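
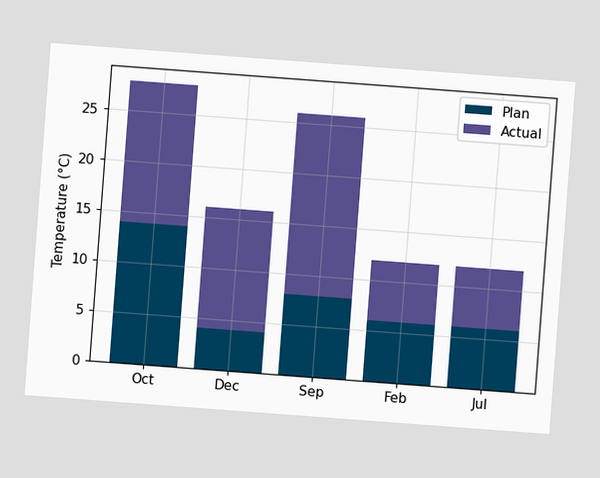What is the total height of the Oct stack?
28°C

The chart is tilted about 4° clockwise. The Oct stack's top reaches 28°C on the y-axis.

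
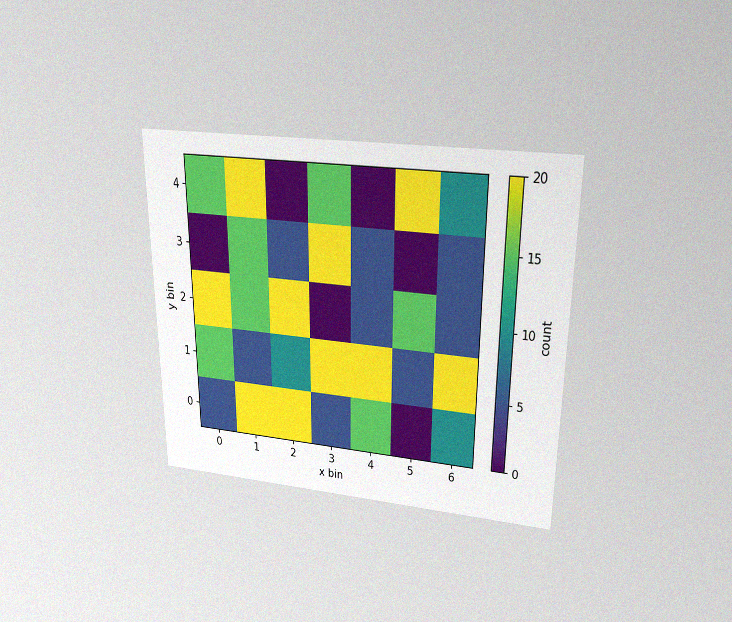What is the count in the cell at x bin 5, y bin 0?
0

The chart is viewed slightly from above, with some photo noise. Matching the cell (5, 0) against the colorbar gives 0.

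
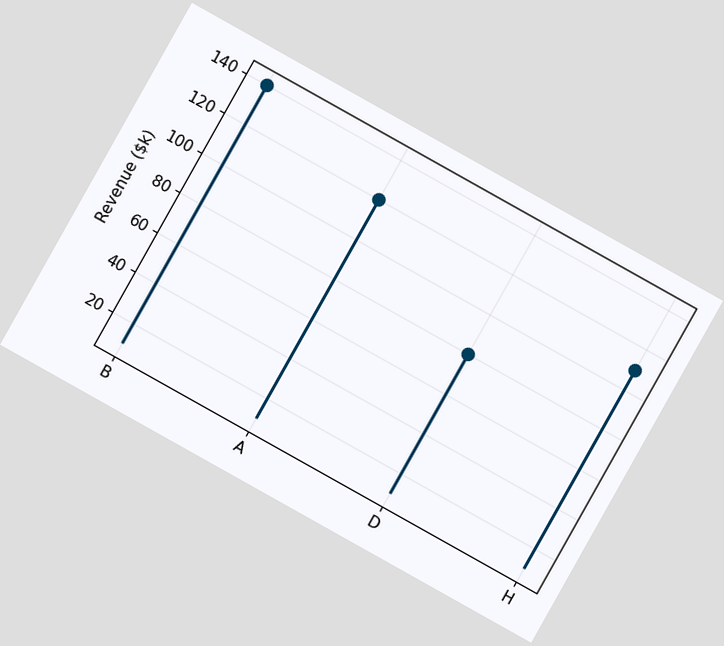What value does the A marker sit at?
$120k

The chart is tilted about 29° clockwise. The A marker sits at $120k.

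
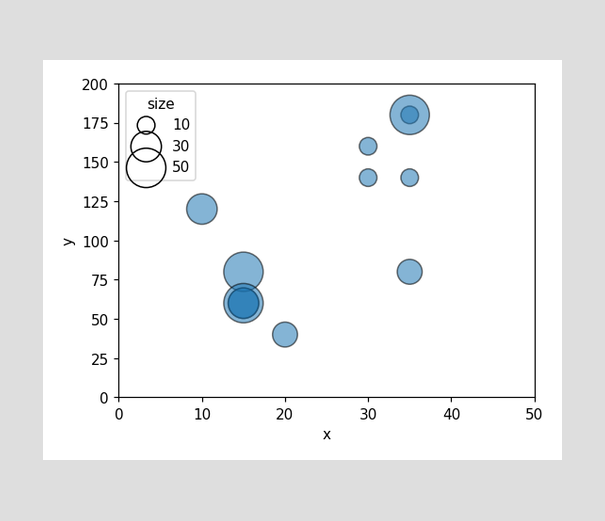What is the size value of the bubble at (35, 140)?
Matching the bubble at (35, 140) against the size legend gives 10.

10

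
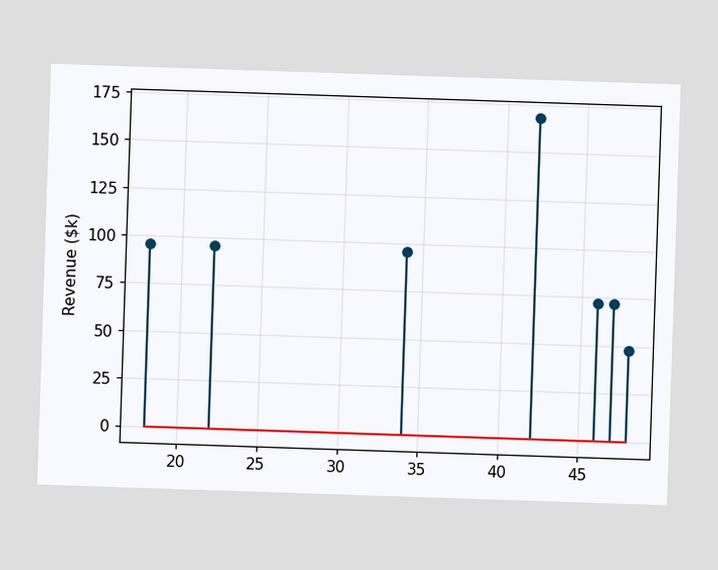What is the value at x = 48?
$48k

The stem at x=48 reaches $48k.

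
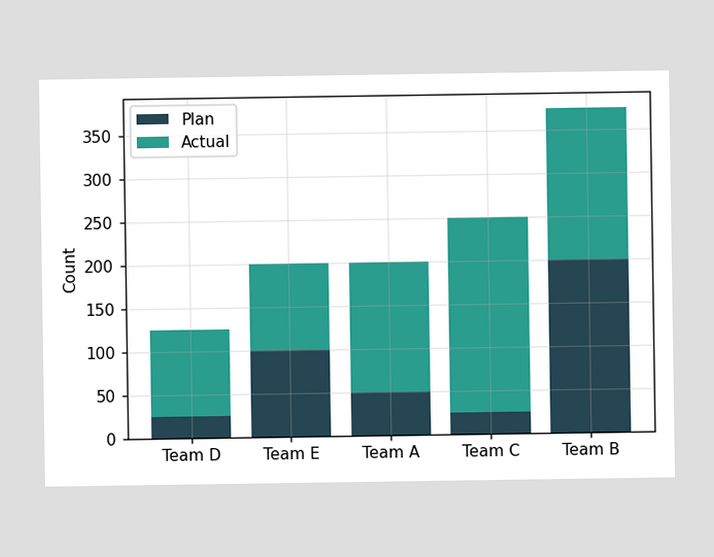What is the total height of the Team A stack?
The Team A stack's top reaches 200 on the y-axis.

200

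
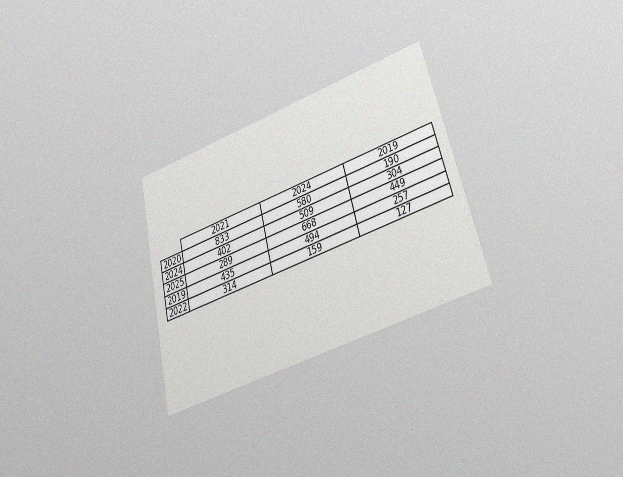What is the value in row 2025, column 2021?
The chart is tilted about 14° counter-clockwise and viewed at a slight angle, with some photo noise. The (2025, 2021) cell reads 289.

289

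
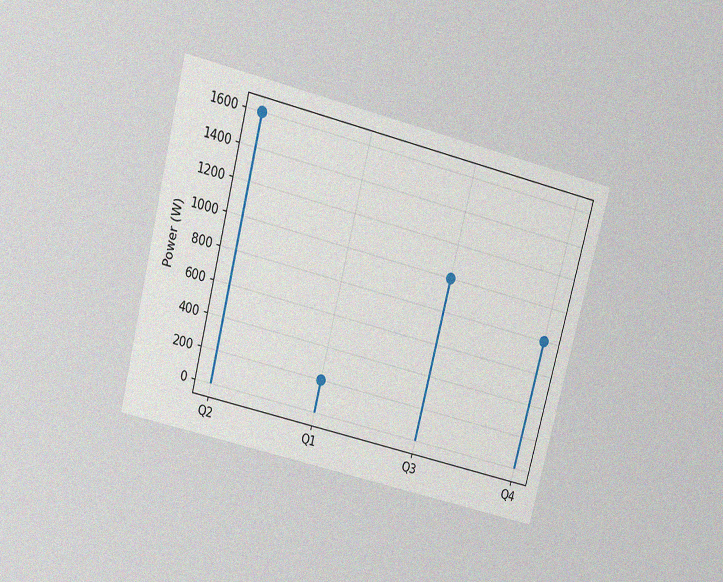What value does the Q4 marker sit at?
The chart is tilted about 14° clockwise and viewed slightly from above, with some photo noise. The Q4 marker sits at 800W.

800W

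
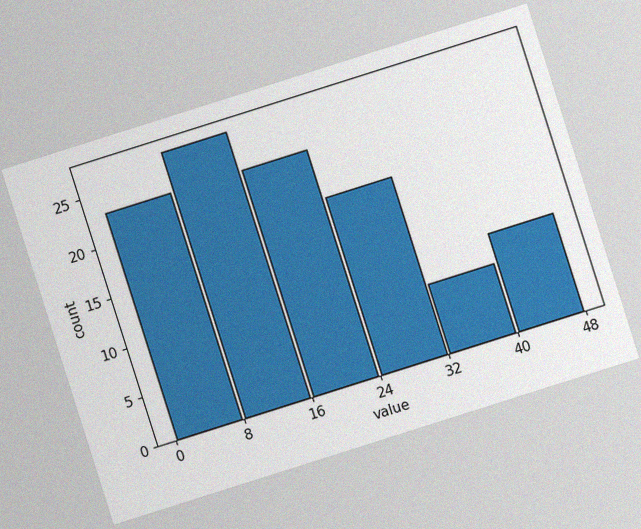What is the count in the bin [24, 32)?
18

The chart is tilted about 18° counter-clockwise, with some photo noise. The [24, 32) bin has height 18.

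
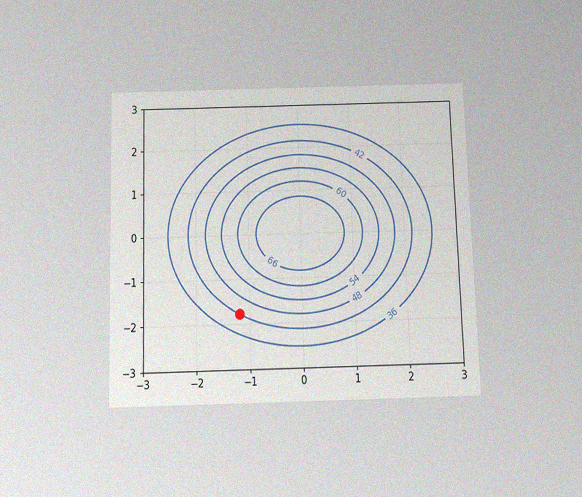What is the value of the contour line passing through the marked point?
The chart is viewed slightly from below, with some photo noise. The marked point sits on the contour labelled 42.

42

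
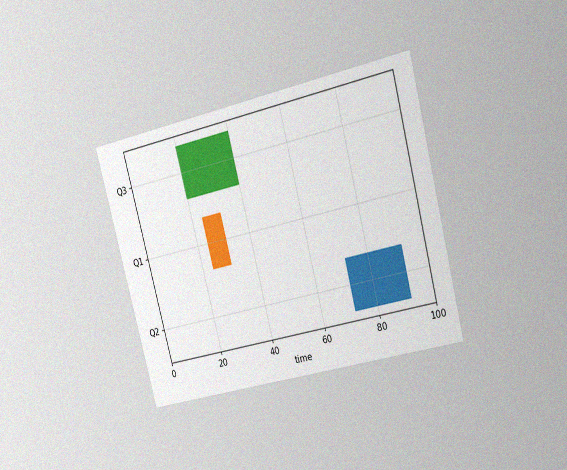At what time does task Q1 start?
24

The chart is tilted about 15° counter-clockwise and viewed slightly from the right, with some photo noise. The Q1 bar begins at t=24.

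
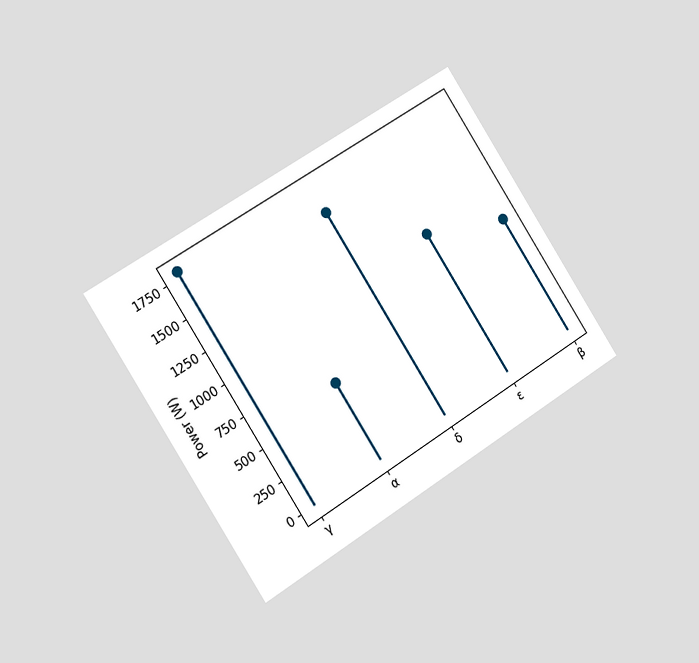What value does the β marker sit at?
900W

The chart is tilted about 33° counter-clockwise and viewed slightly from the left. The β marker sits at 900W.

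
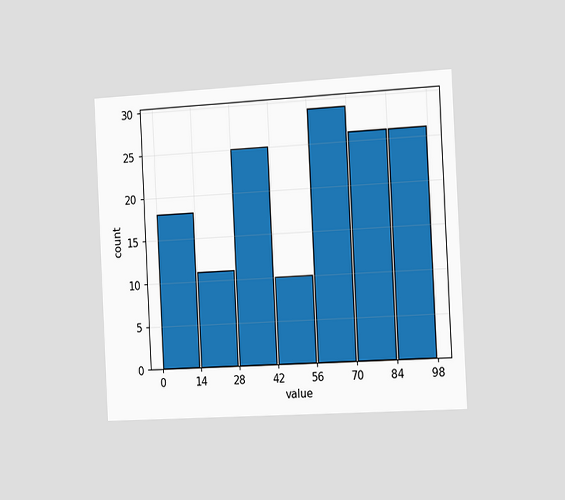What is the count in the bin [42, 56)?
The chart is tilted about 3° counter-clockwise and viewed slightly from the right. The [42, 56) bin has height 10.

10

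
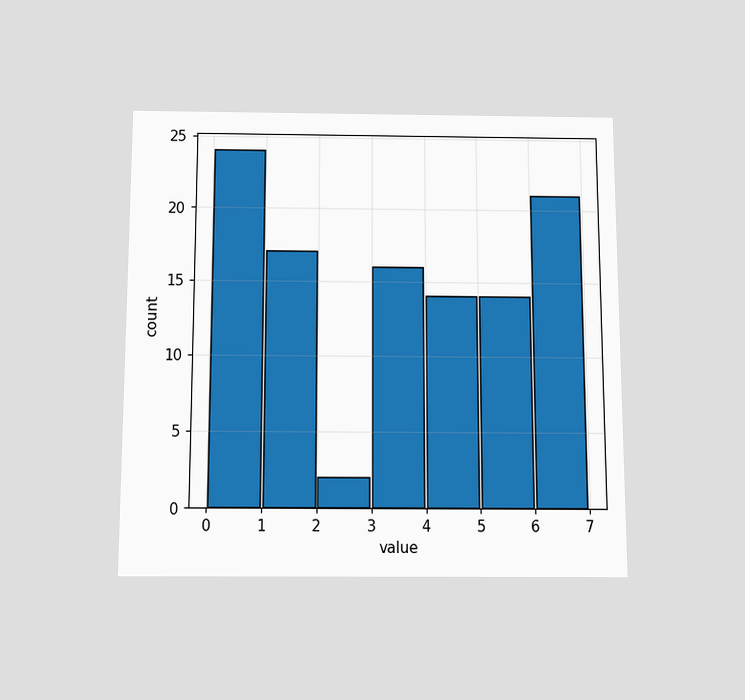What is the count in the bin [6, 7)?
The chart is viewed slightly from below. The [6, 7) bin has height 21.

21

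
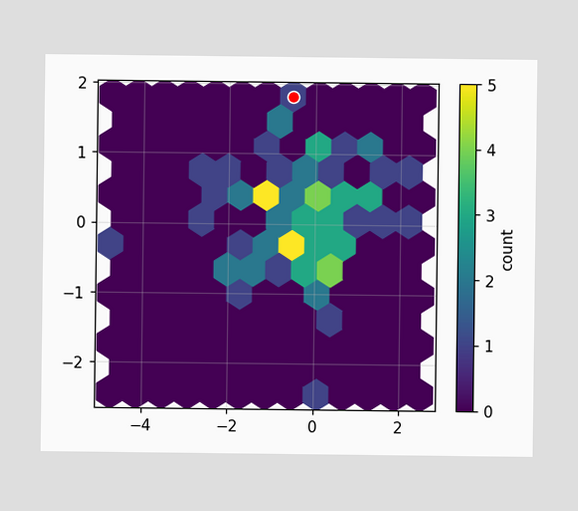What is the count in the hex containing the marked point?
1

The marked hex reads 1 on the colorbar.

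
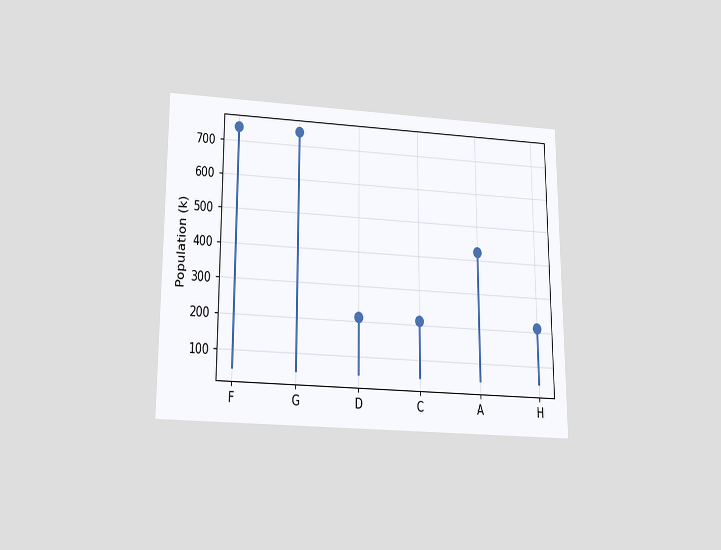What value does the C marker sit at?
212k

The chart is viewed slightly from below. The C marker sits at 212k.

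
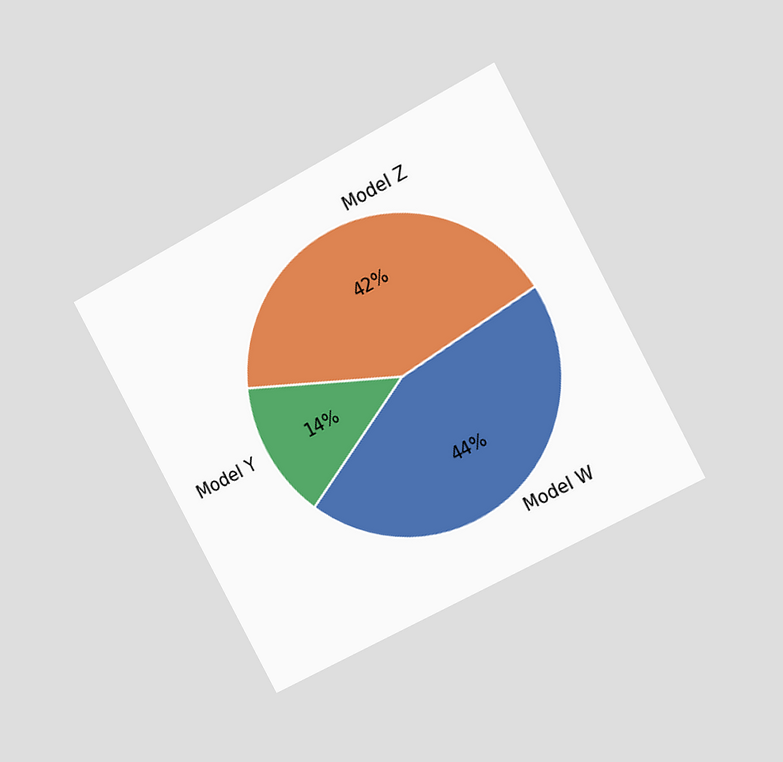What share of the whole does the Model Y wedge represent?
The chart is tilted about 28° counter-clockwise and viewed slightly from the right. The Model Y slice takes up 14% of the pie.

14%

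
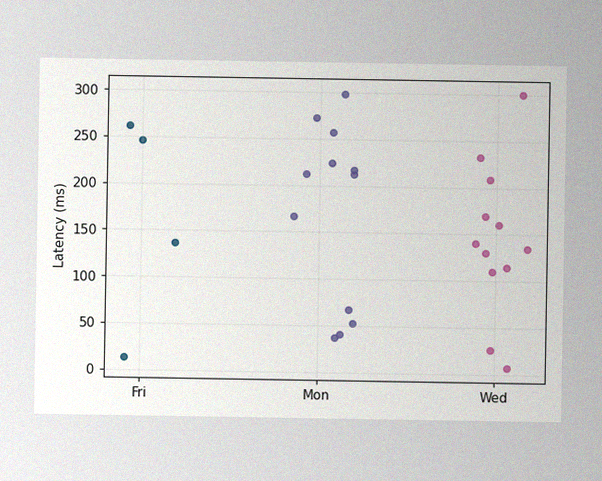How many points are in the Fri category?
The image has some photo noise and uneven lighting. Counting the markers in the Fri column gives 4.

4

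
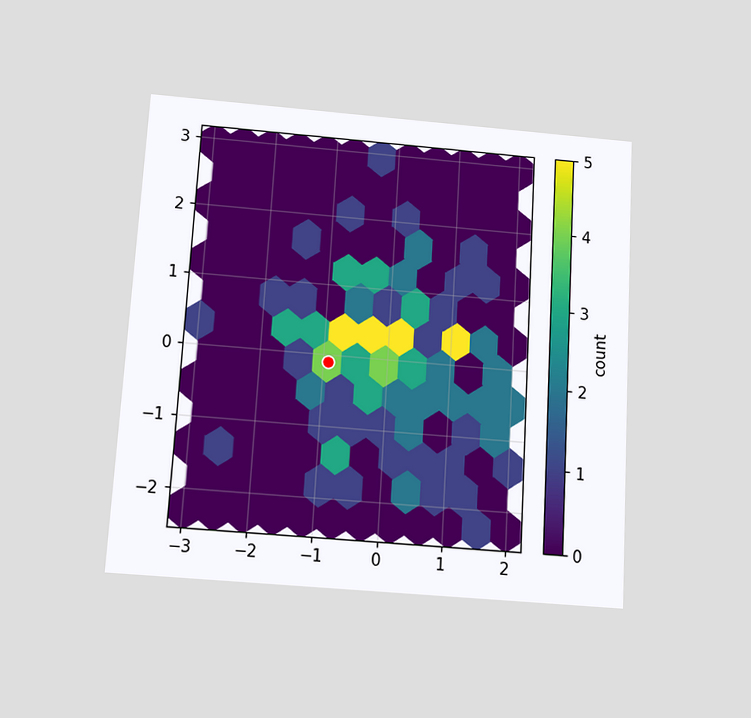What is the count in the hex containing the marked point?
The chart is tilted about 3° clockwise and viewed slightly from below. The marked hex reads 4 on the colorbar.

4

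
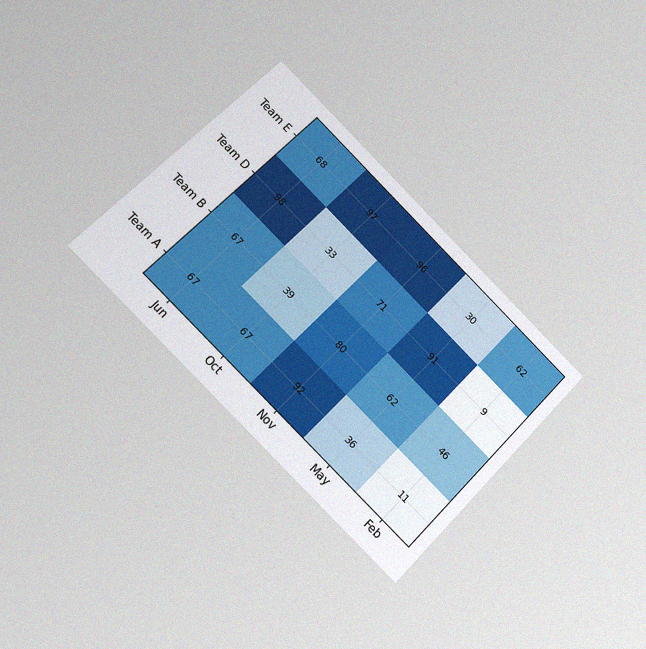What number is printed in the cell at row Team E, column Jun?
The chart is tilted about 45° clockwise and viewed at a slight angle, with some photo noise. The (Team E, Jun) cell reads 68.

68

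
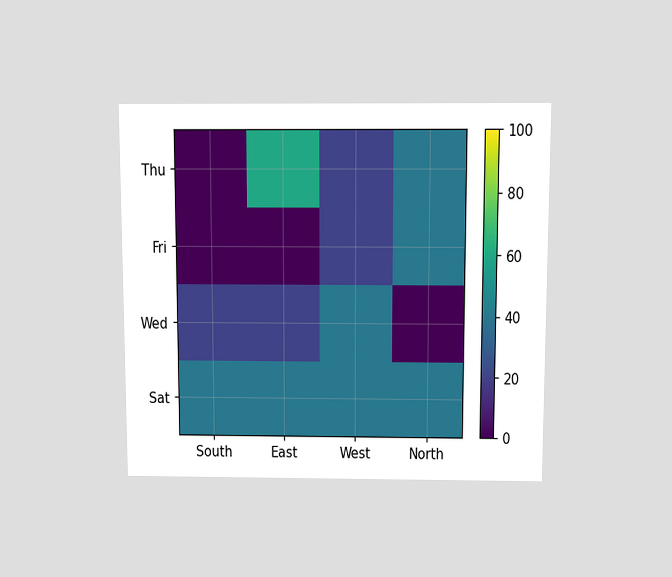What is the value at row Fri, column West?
20

The chart is viewed slightly from above. Matching cell (Fri, West) against the colorbar gives 20.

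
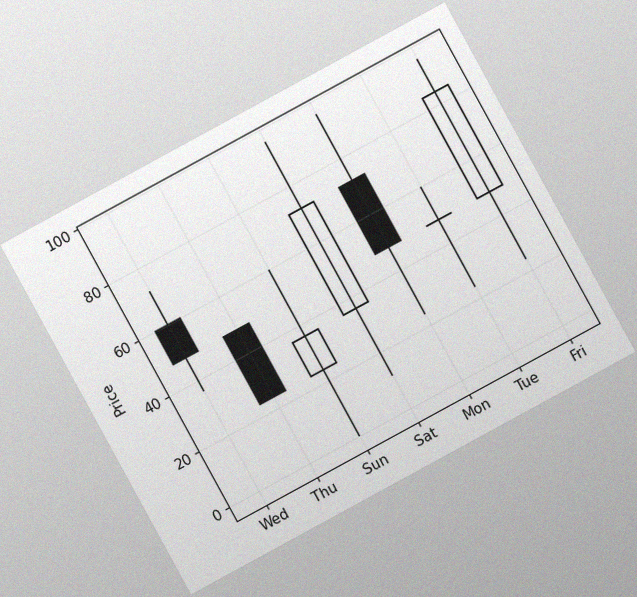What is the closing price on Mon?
48

The chart is tilted about 29° counter-clockwise, with some photo noise. The Mon candle closes at 48.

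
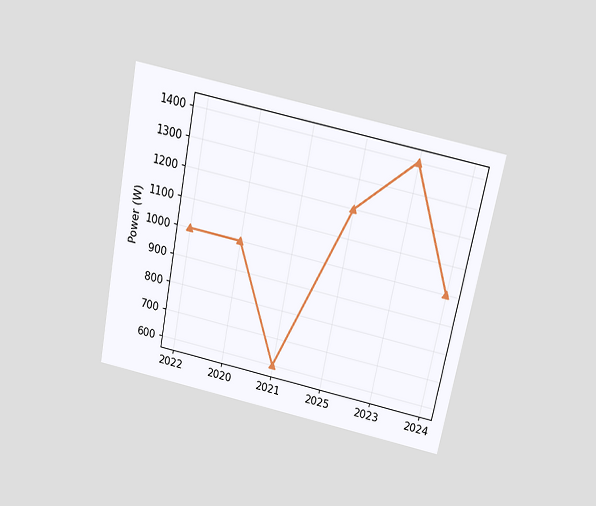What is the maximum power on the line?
1400W

The chart is tilted about 11° clockwise and viewed slightly from above. The highest point is at 2023, and reading across to the y-axis gives 1400W.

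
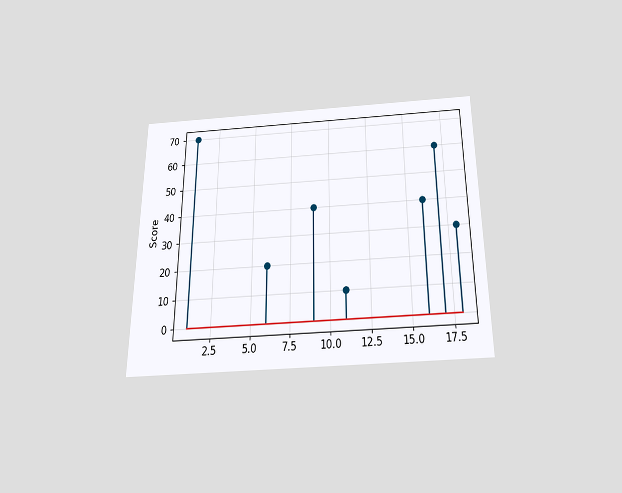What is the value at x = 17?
60

The chart is viewed slightly from below. The stem at x=17 reaches 60.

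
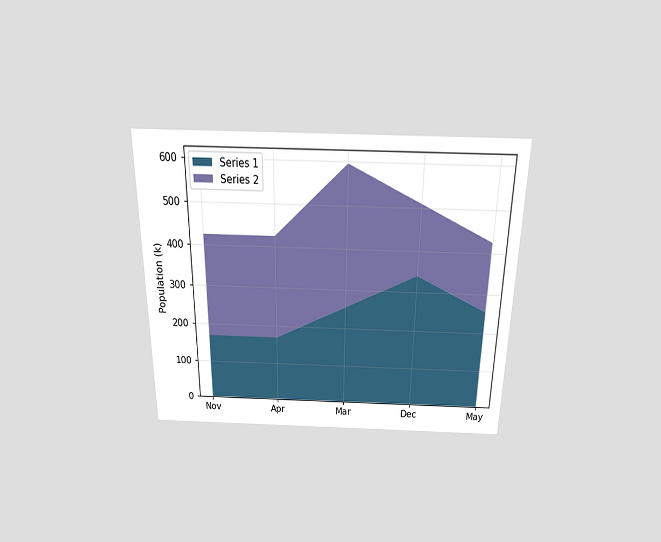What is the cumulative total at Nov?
425k

The chart is viewed slightly from above. The stacked total at Nov reaches 425k.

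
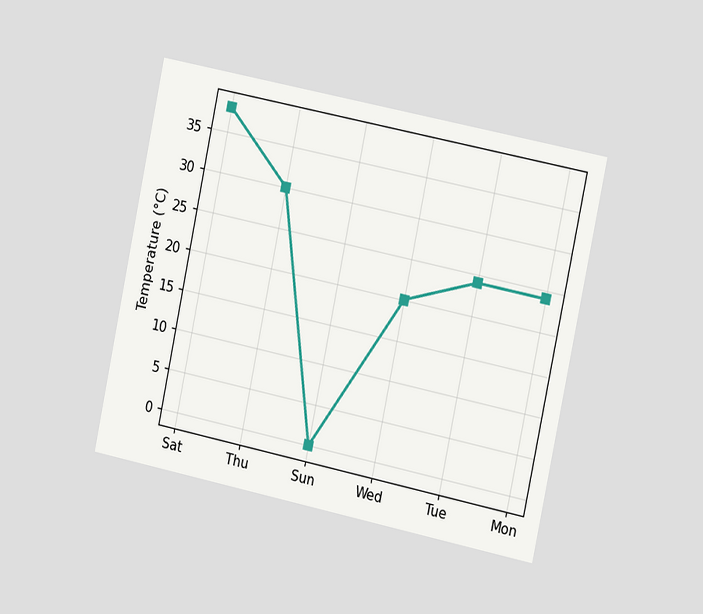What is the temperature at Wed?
20°C

The chart is tilted about 12° clockwise and viewed slightly from the right. At Wed, the line is at 20°C.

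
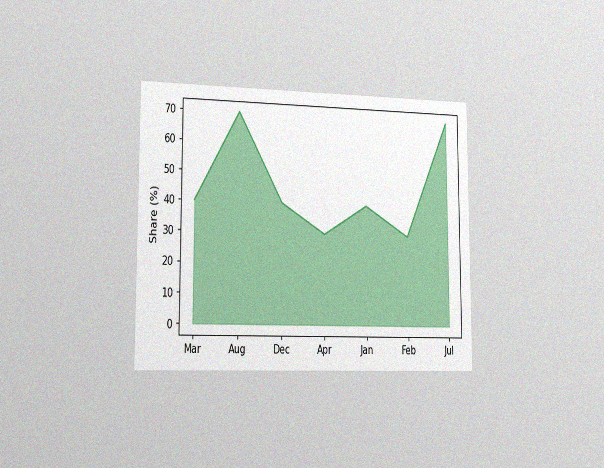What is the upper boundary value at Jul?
70%

The chart is viewed slightly from the left, with some photo noise. At Jul the upper boundary is at 70%.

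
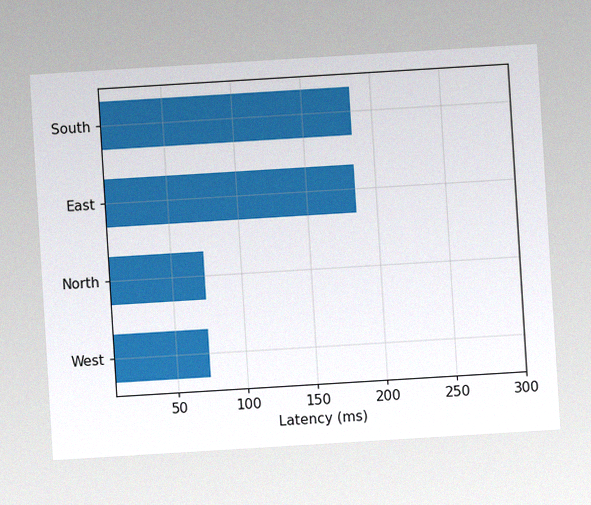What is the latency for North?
74ms

The chart is tilted about 3° counter-clockwise, with some photo noise. Reading along the chart's x-axis, the North bar reaches 74ms.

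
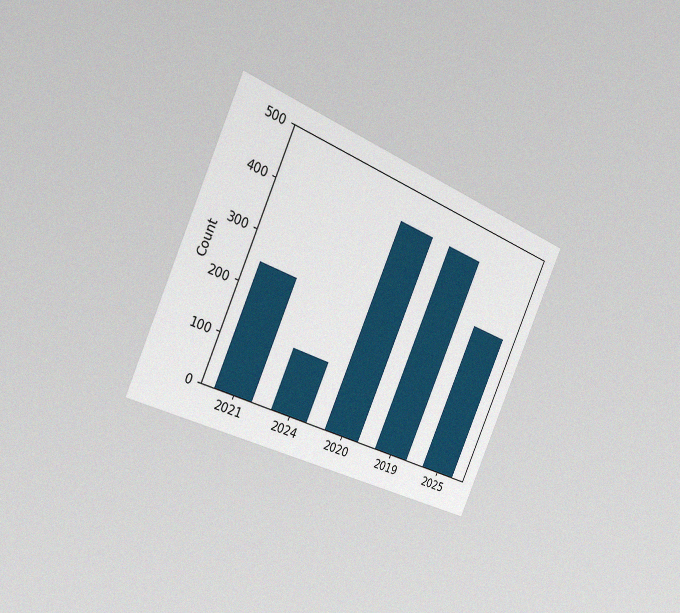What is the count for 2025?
310

The chart is tilted about 24° clockwise and viewed slightly from the left, with some photo noise. Reading along the chart's y-axis, the 2025 bar reaches 310.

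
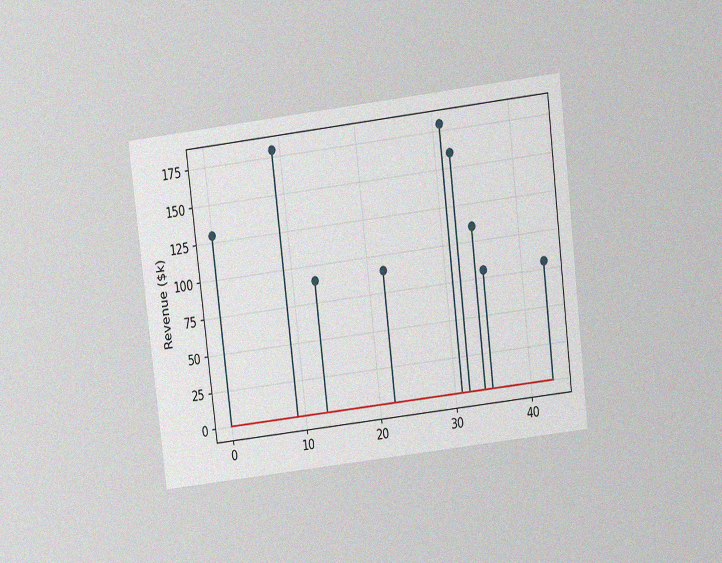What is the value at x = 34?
$110k

The chart is tilted about 7° counter-clockwise and viewed slightly from above, with some photo noise. The stem at x=34 reaches $110k.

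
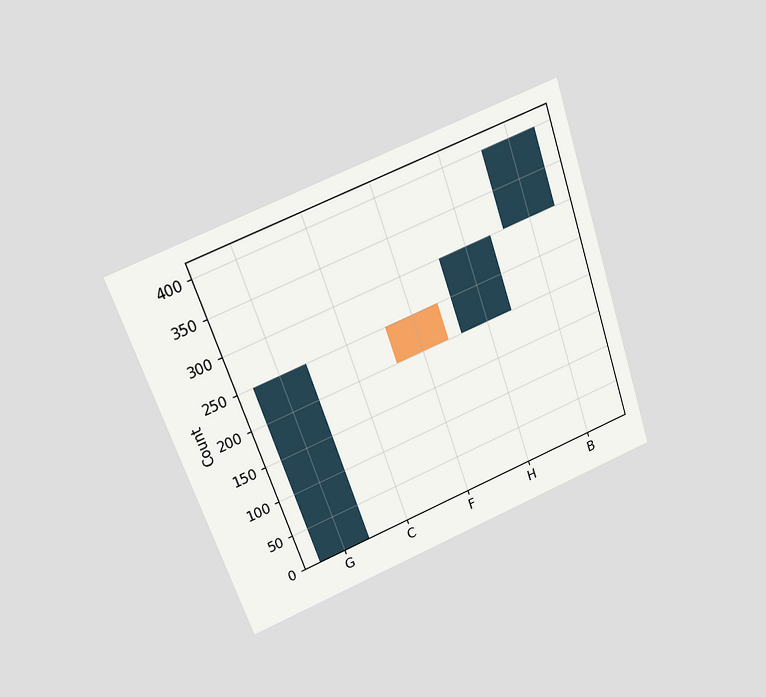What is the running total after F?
The chart is tilted about 19° counter-clockwise and viewed slightly from above. After F the running total reaches 200.

200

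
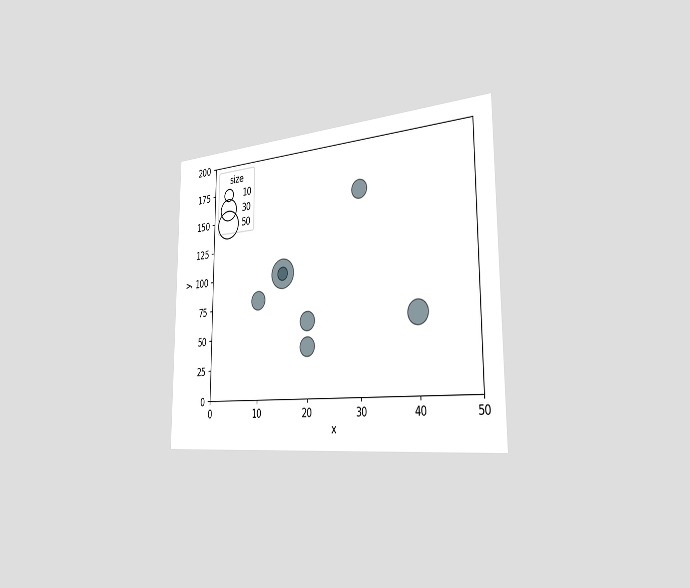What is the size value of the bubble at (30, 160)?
20

The chart is viewed slightly from the right. Matching the bubble at (30, 160) against the size legend gives 20.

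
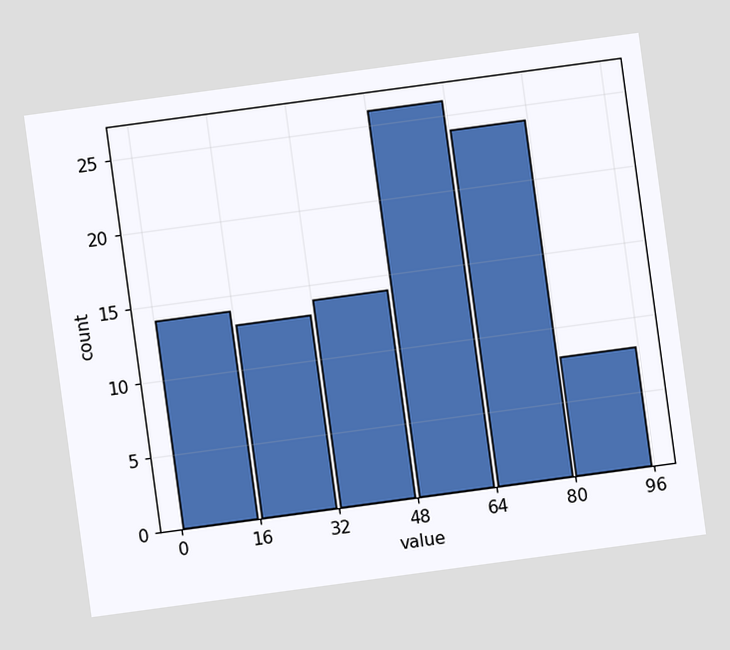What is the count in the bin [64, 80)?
24

The chart is tilted about 8° counter-clockwise. The [64, 80) bin has height 24.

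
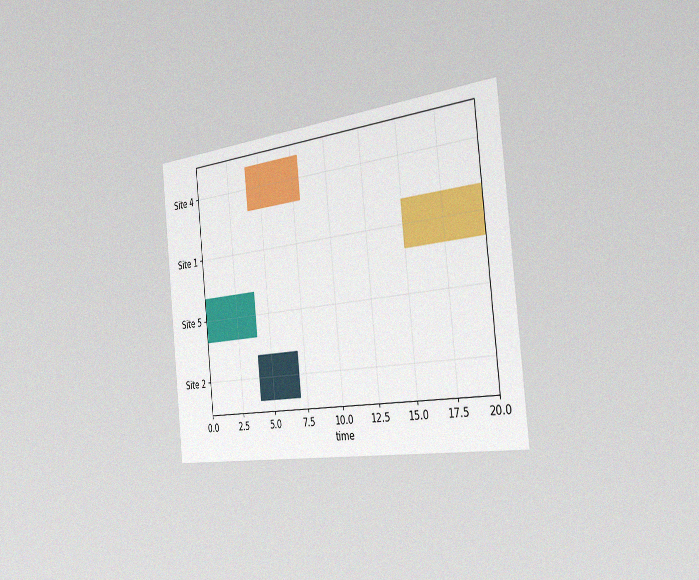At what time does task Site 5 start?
The chart is tilted about 6° counter-clockwise and viewed slightly from the right, with some photo noise. The Site 5 bar begins at t=0.

0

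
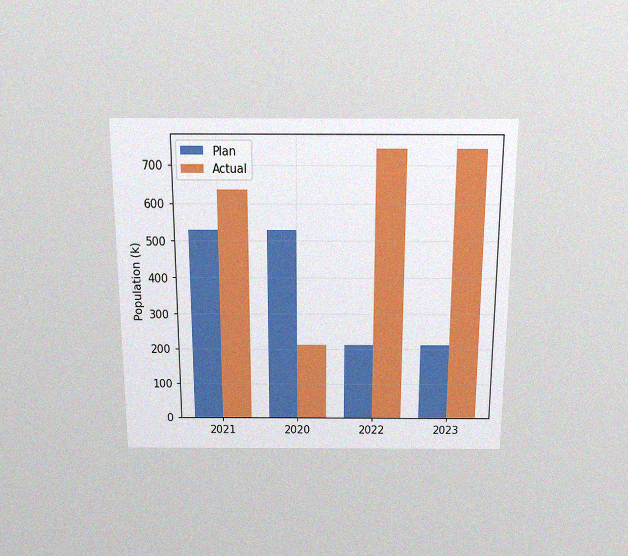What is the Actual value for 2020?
212k

The chart is viewed slightly from above, with some photo noise. The Actual bar at 2020 reaches 212k on the y-axis.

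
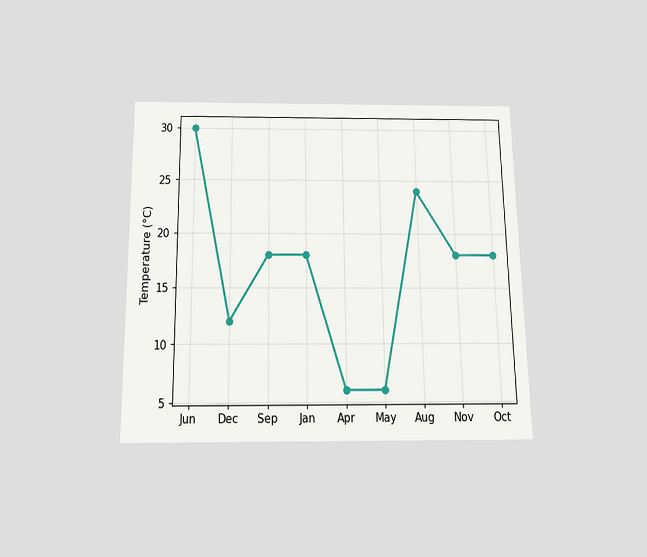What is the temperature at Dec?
The chart is viewed slightly from below. At Dec, the line is at 12°C.

12°C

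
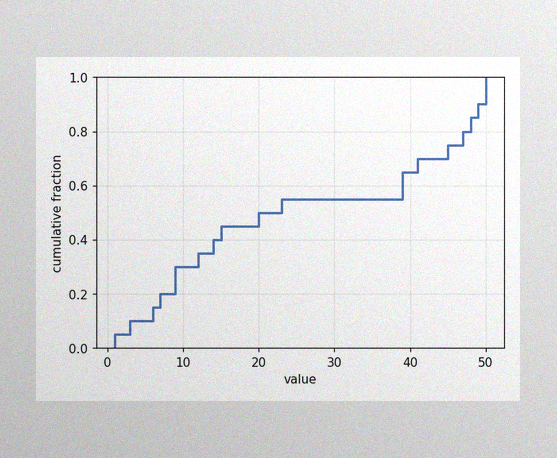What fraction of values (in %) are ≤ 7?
20%

The image has some photo noise and uneven lighting. At x=7 the ECDF step is at 20%.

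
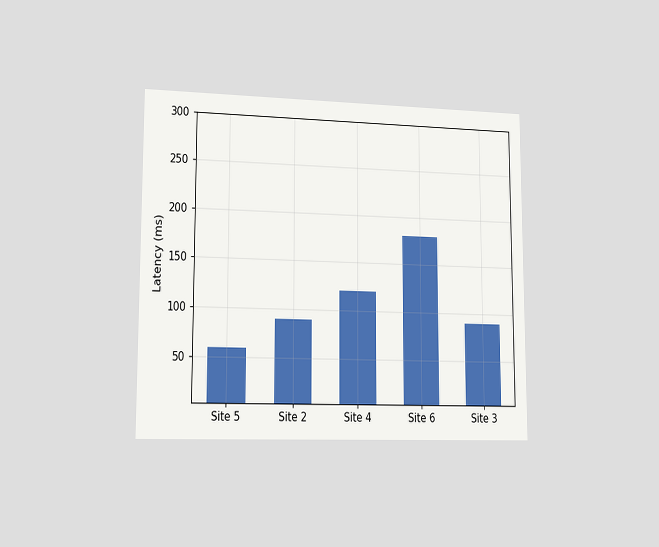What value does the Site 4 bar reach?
The chart is viewed slightly from the left. Reading along the chart's y-axis, the Site 4 bar reaches 120ms.

120ms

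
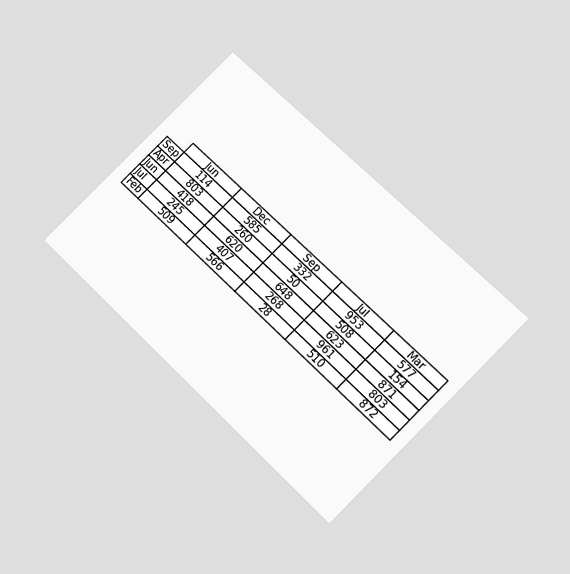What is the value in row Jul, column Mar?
The chart is tilted about 45° clockwise and viewed slightly from below. The (Jul, Mar) cell reads 803.

803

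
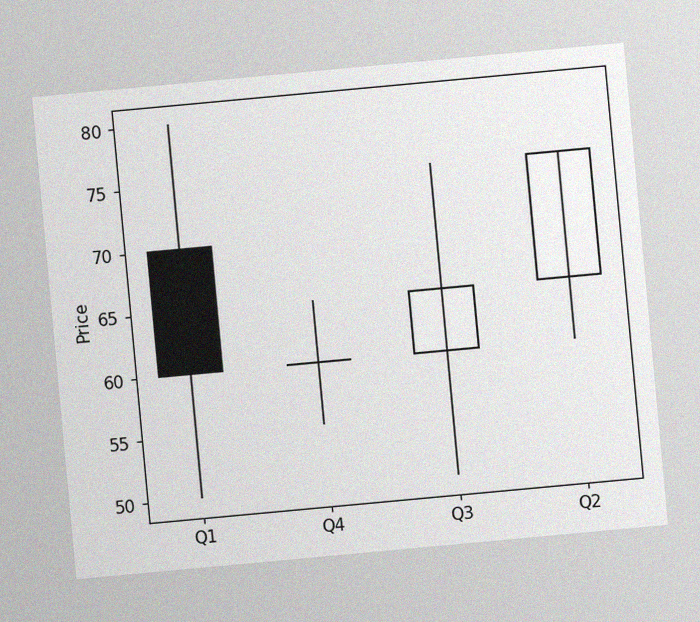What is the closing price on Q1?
60

The chart is tilted about 5° counter-clockwise, with some photo noise. The Q1 candle closes at 60.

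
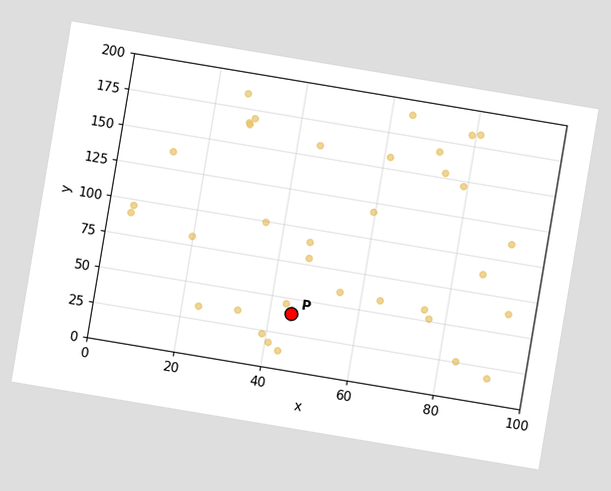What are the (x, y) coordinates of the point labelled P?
(45, 40)

The chart is tilted about 9° clockwise. Following the gridlines from P to each axis, P sits at (45, 40).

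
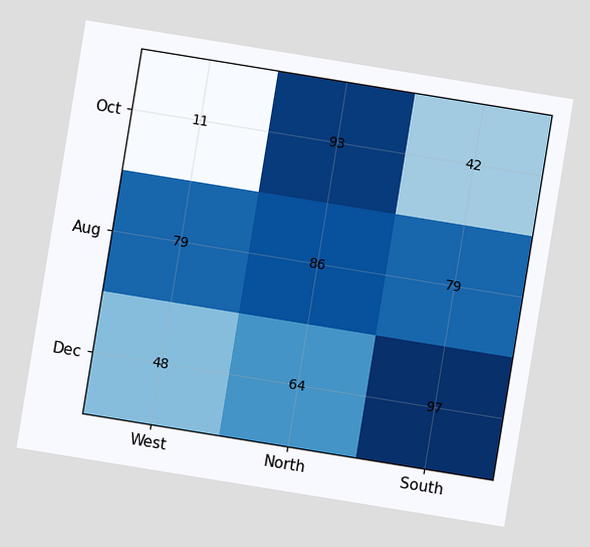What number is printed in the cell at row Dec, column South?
97

The chart is tilted about 9° clockwise. The (Dec, South) cell reads 97.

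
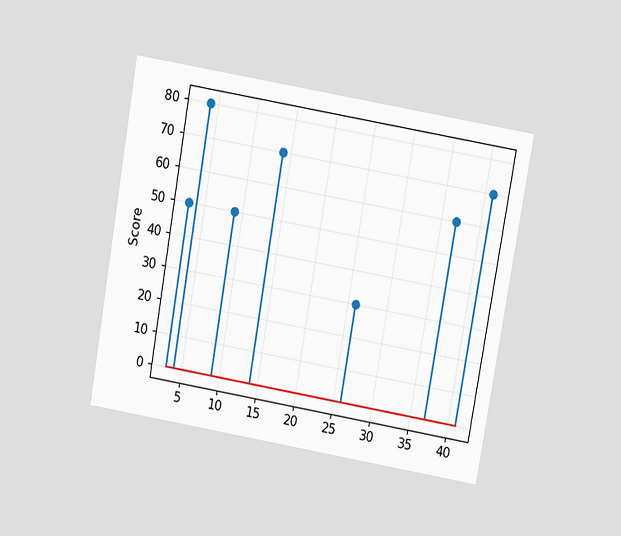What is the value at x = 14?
The chart is tilted about 10° clockwise and viewed at a slight angle. The stem at x=14 reaches 70.

70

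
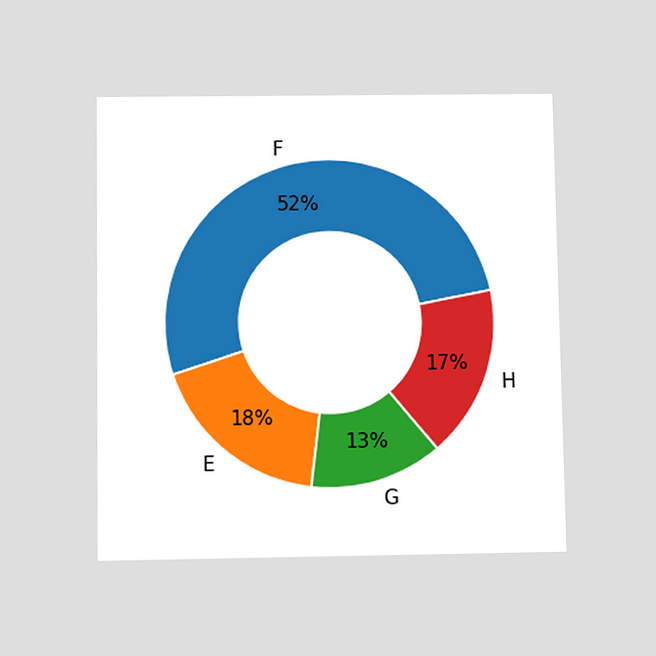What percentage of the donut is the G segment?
13%

The chart is viewed slightly from below. The G segment takes up 13% of the ring.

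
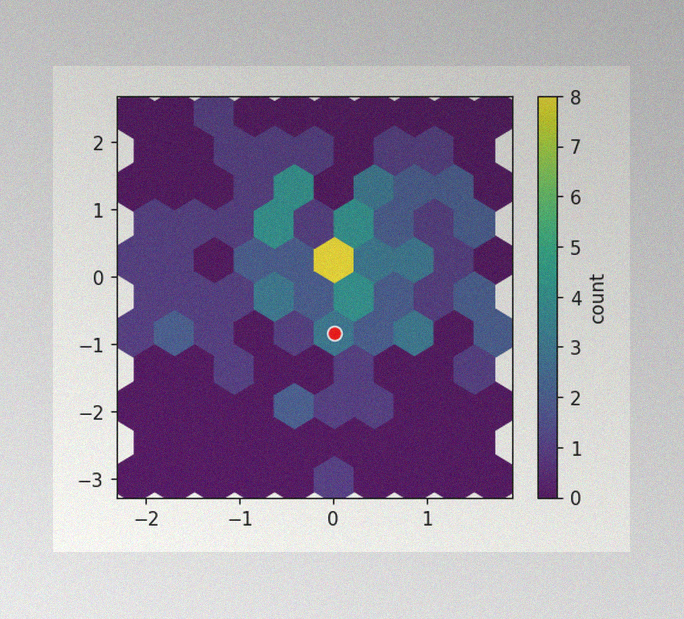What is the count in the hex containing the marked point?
The image has some photo noise and uneven lighting. The marked hex reads 3 on the colorbar.

3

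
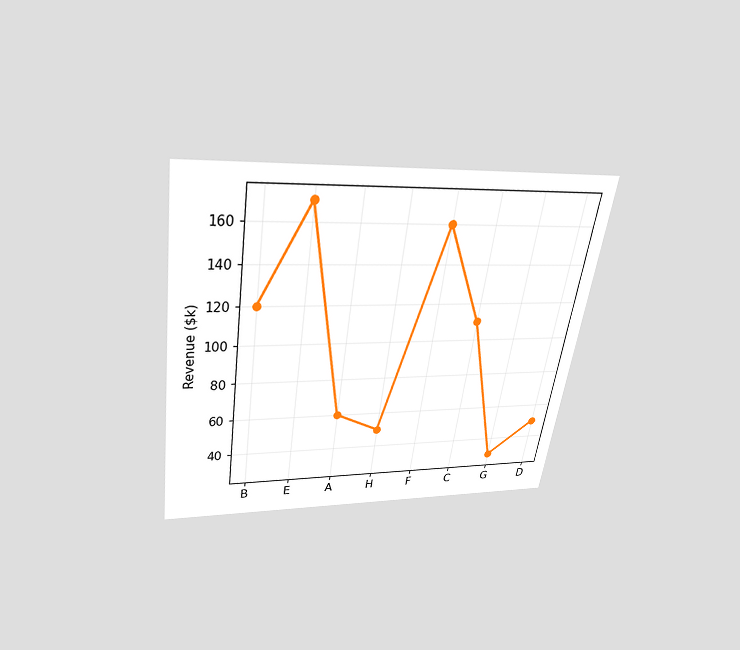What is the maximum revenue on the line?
The chart is tilted about 9° clockwise and viewed slightly from above. The highest point is at E, and reading across to the y-axis gives $170k.

$170k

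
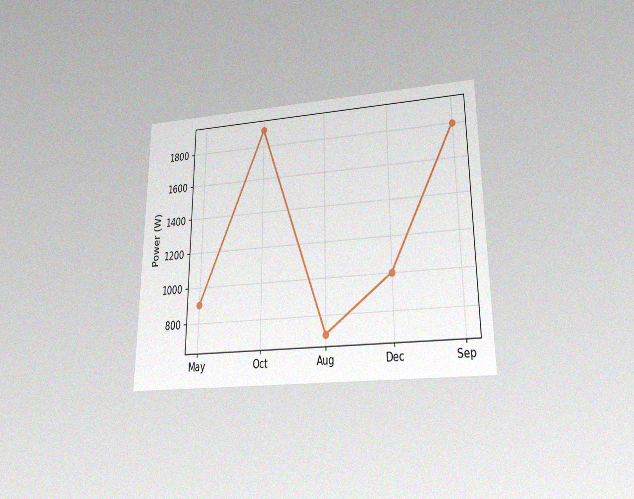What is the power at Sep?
The chart is viewed slightly from below, with some photo noise. At Sep, the line is at 1800W.

1800W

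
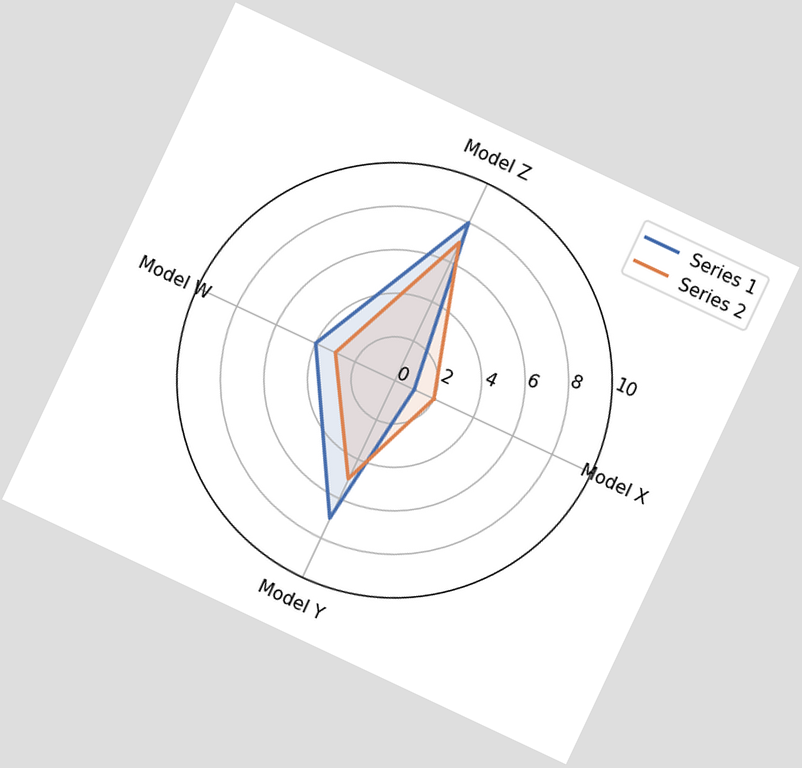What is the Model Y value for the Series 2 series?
5

The chart is tilted about 25° clockwise. On the Model Y axis, Series 2 reaches 5.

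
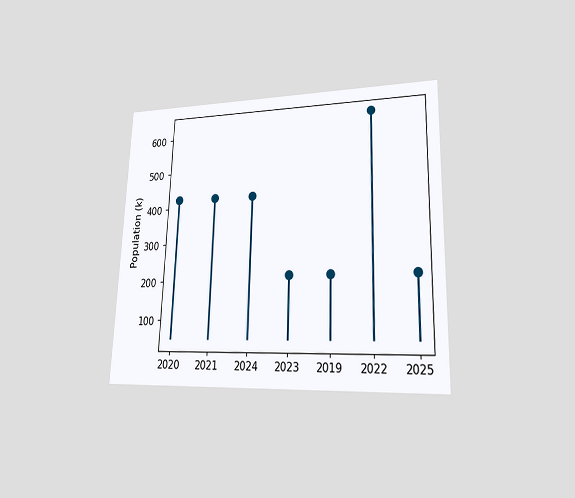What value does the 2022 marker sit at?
The chart is viewed at a slight angle. The 2022 marker sits at 636k.

636k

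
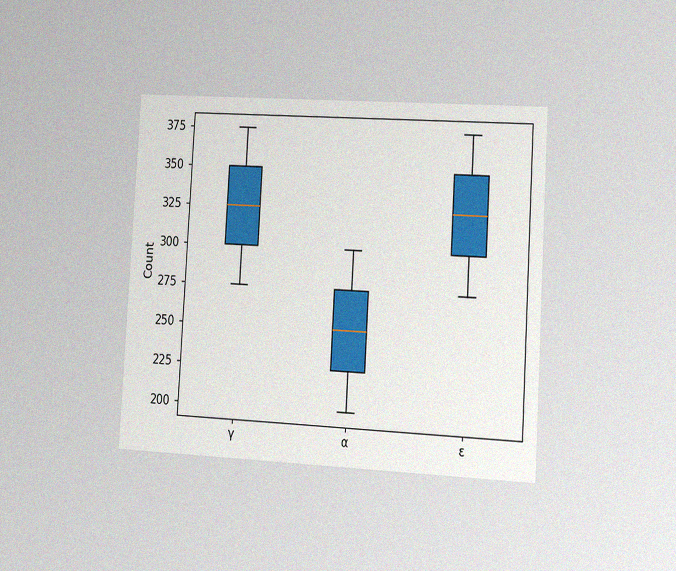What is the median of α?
The chart is tilted about 3° clockwise and viewed slightly from the right, with some photo noise. The median line in the α box sits at 250.

250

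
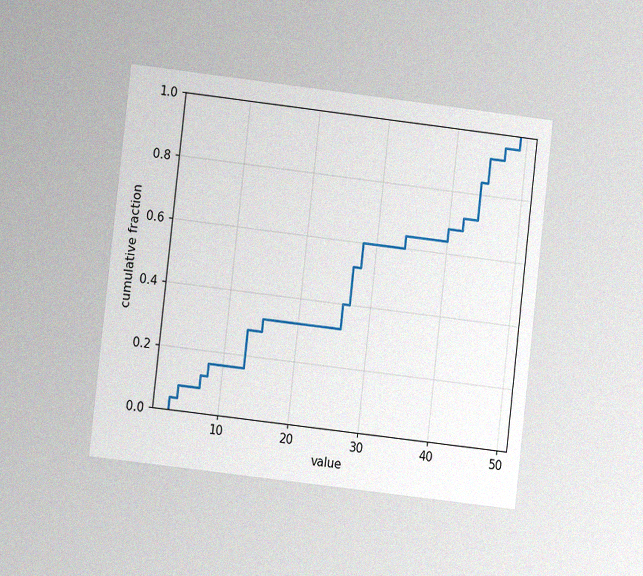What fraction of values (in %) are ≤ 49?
100%

The chart is tilted about 7° clockwise and viewed at a slight angle, with some photo noise. At x=49 the ECDF step is at 100%.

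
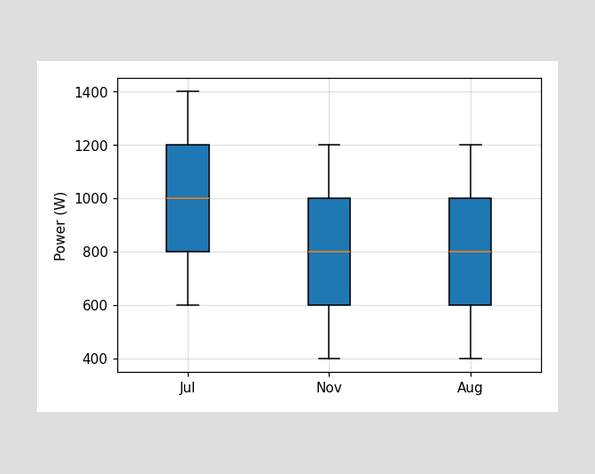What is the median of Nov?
800W

The median line in the Nov box sits at 800W.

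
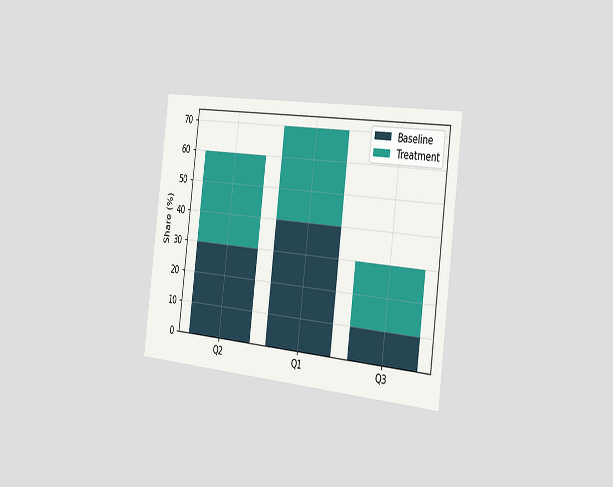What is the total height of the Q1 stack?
70%

The chart is tilted about 7° clockwise and viewed slightly from the right. The Q1 stack's top reaches 70% on the y-axis.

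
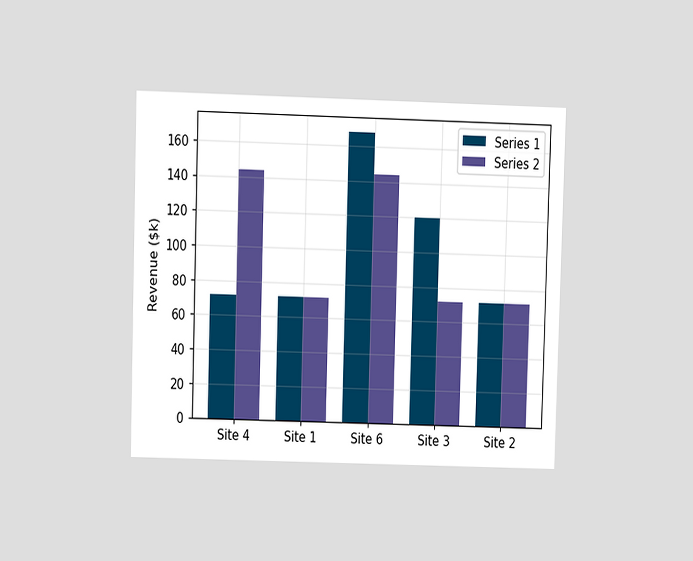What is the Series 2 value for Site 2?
The chart is viewed at a slight angle. The Series 2 bar at Site 2 reaches $72k on the y-axis.

$72k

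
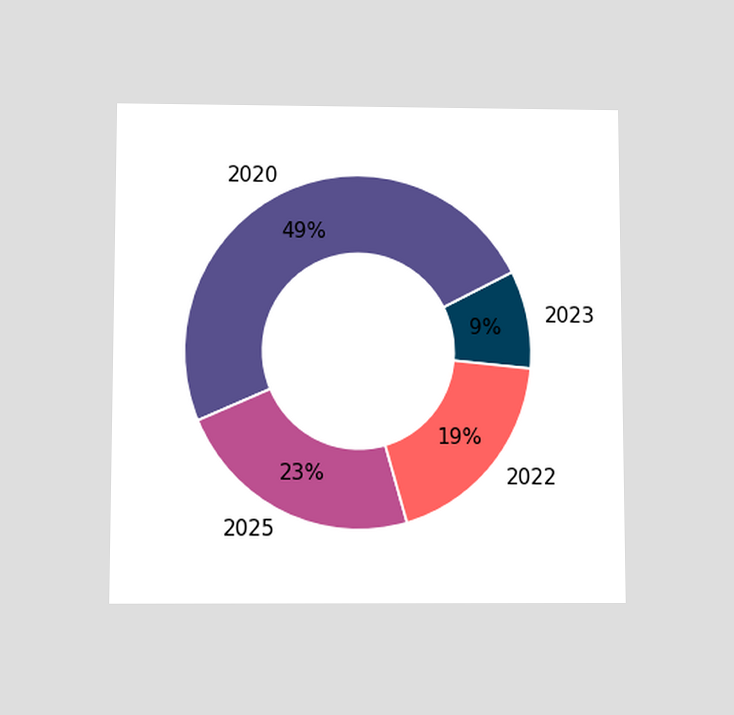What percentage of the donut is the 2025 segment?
The chart is viewed slightly from below. The 2025 segment takes up 23% of the ring.

23%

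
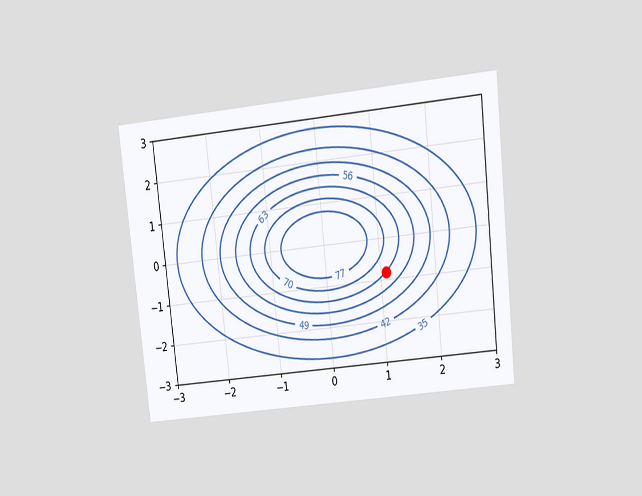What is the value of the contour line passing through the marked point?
The chart is tilted about 6° counter-clockwise and viewed at a slight angle. The marked point sits on the contour labelled 63.

63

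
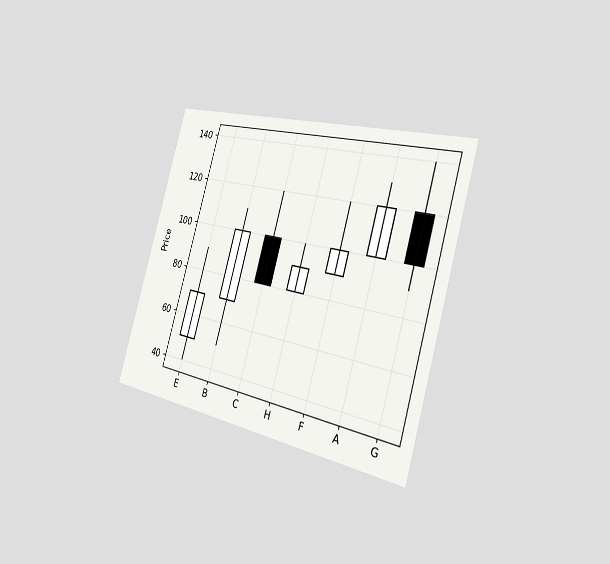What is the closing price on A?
The chart is tilted about 16° clockwise and viewed slightly from the right. The A candle closes at 120.

120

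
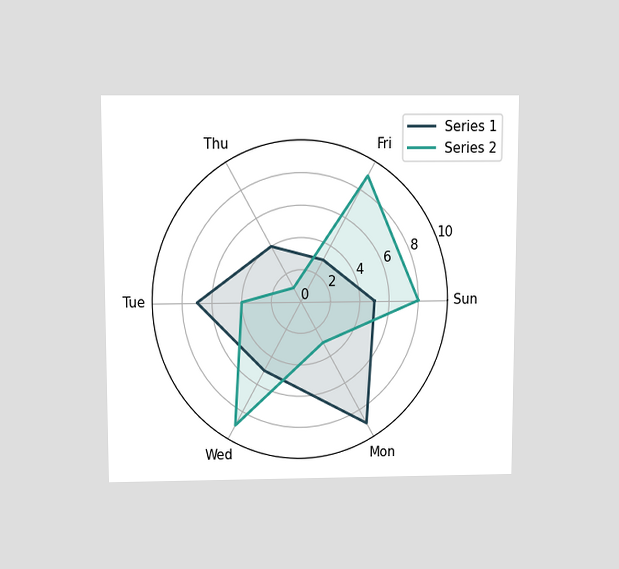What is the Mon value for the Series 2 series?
The chart is viewed slightly from above. On the Mon axis, Series 2 reaches 3.

3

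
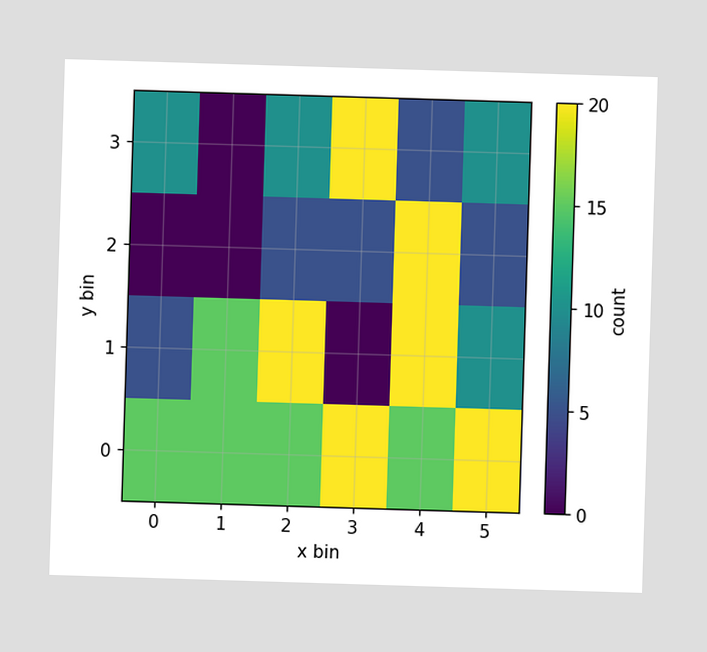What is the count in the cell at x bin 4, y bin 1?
20

Matching the cell (4, 1) against the colorbar gives 20.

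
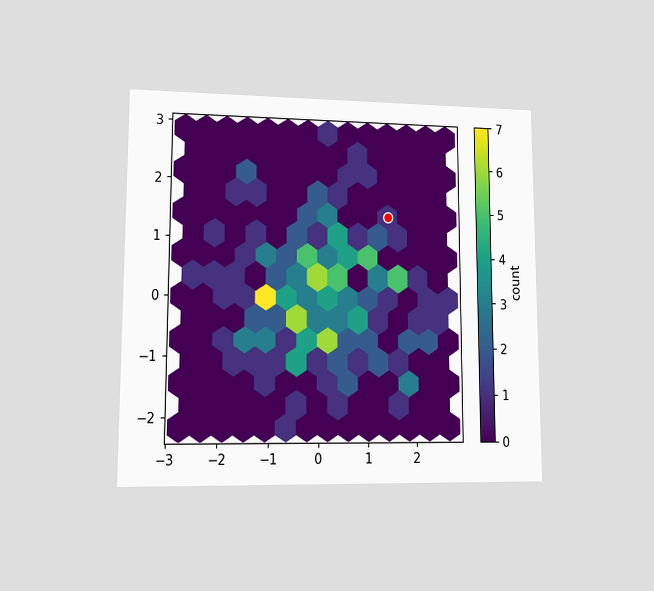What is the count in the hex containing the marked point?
The chart is viewed at a slight angle. The marked hex reads 1 on the colorbar.

1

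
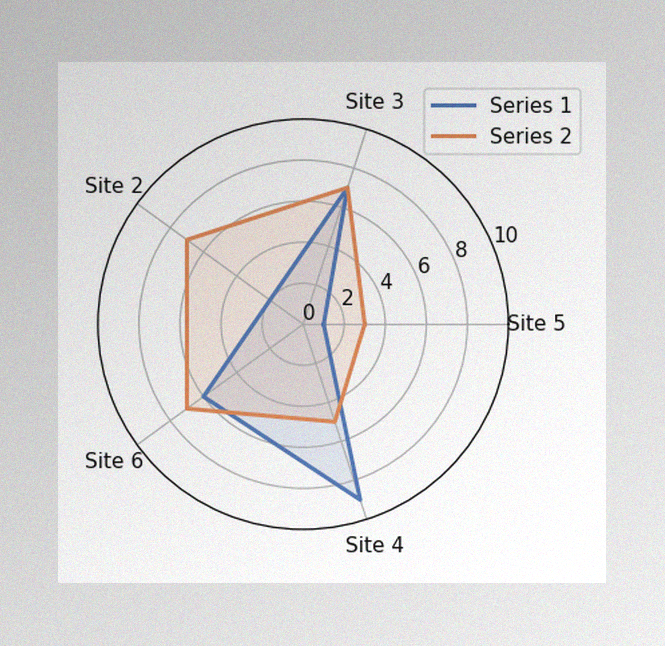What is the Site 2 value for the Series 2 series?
7

The image has some photo noise and uneven lighting. On the Site 2 axis, Series 2 reaches 7.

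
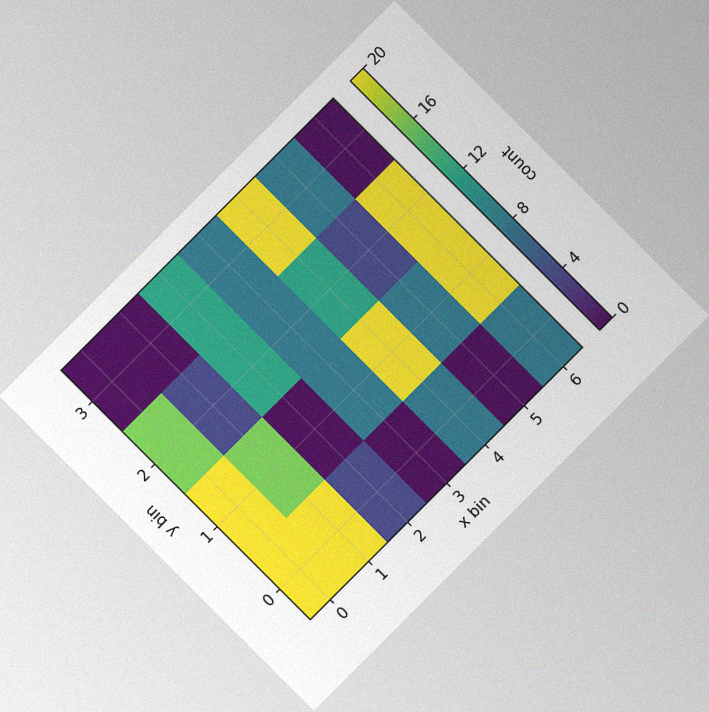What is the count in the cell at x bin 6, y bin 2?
20

The chart is tilted about 45° counter-clockwise, with some photo noise. Matching the cell (6, 2) against the colorbar gives 20.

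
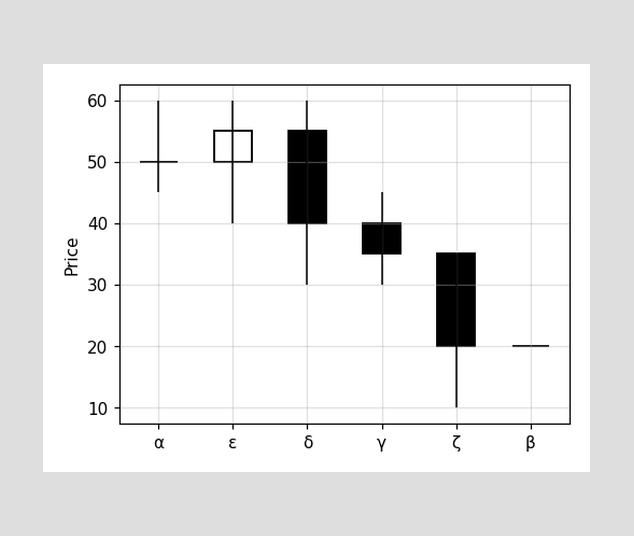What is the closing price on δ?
40

The δ candle closes at 40.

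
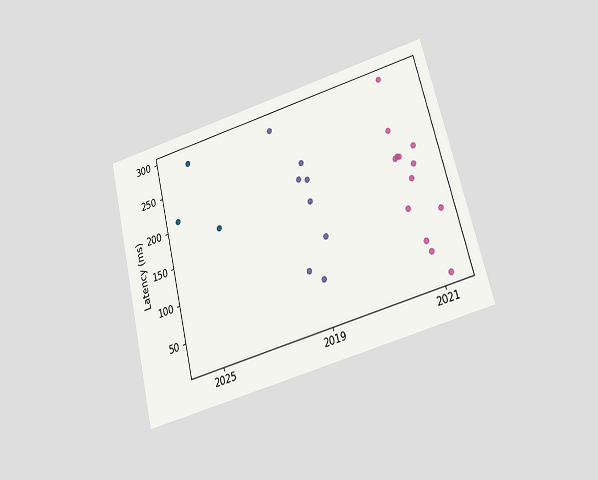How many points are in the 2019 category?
The chart is tilted about 14° counter-clockwise and viewed slightly from below. Counting the markers in the 2019 column gives 8.

8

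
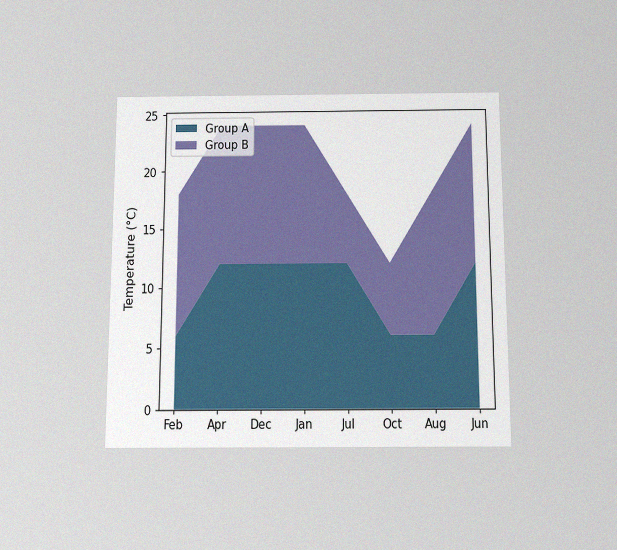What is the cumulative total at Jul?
18°C

The chart is viewed slightly from below, with some photo noise. The stacked total at Jul reaches 18°C.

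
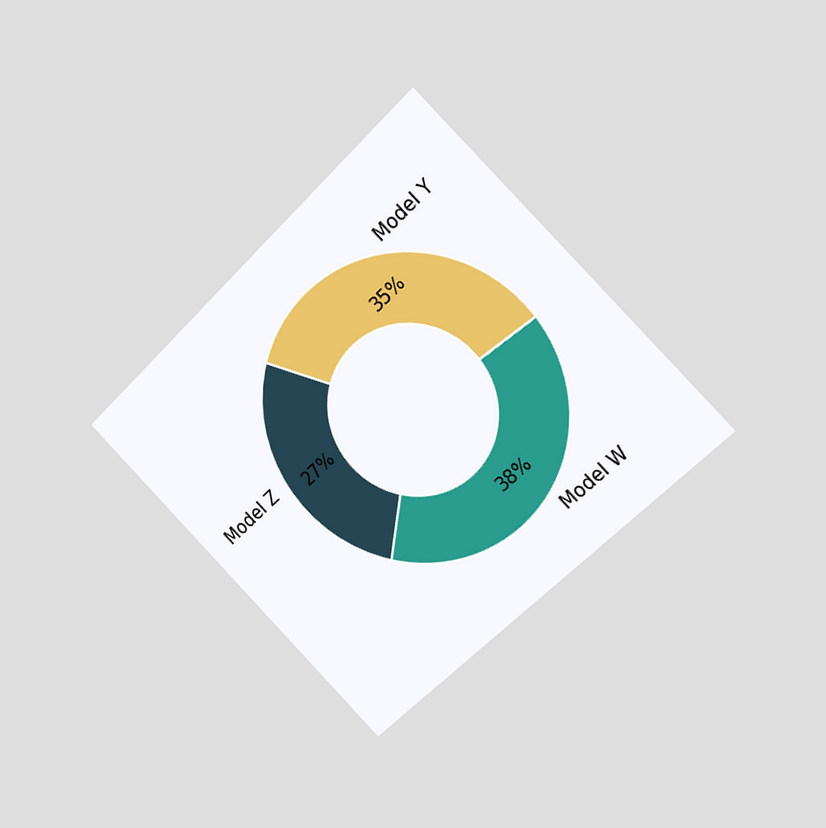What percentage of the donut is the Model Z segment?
27%

The chart is tilted about 45° counter-clockwise and viewed slightly from the right. The Model Z segment takes up 27% of the ring.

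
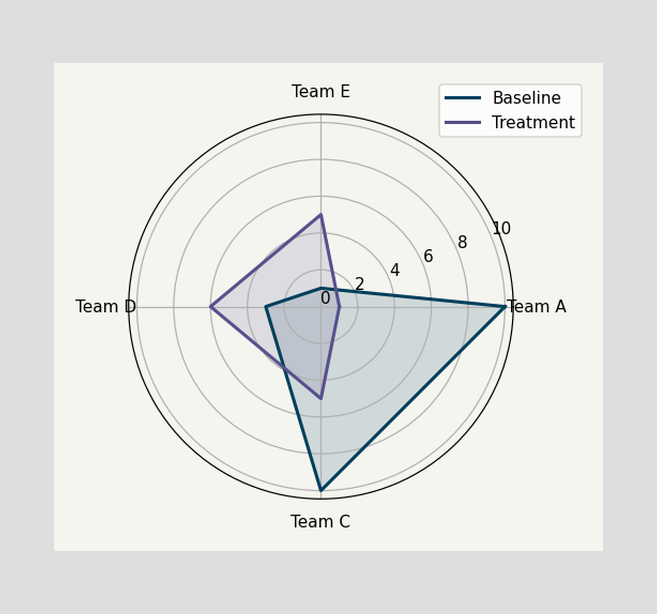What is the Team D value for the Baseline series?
On the Team D axis, Baseline reaches 3.

3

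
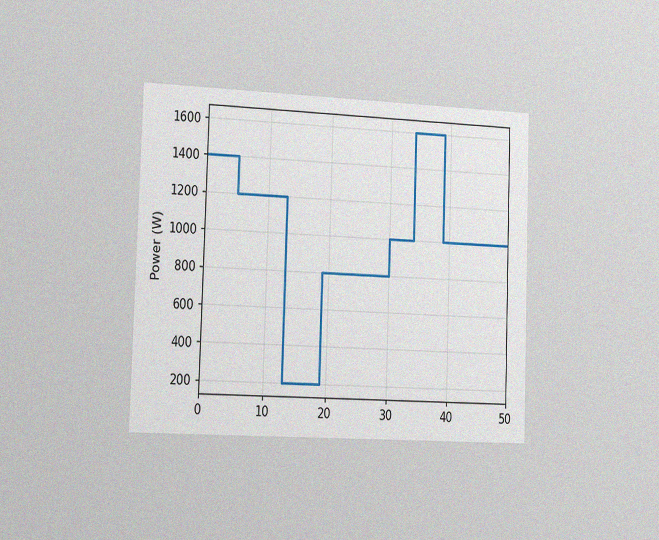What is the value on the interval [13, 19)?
200W

The chart is viewed slightly from the left, with some photo noise. On [13, 19) the step sits at 200W.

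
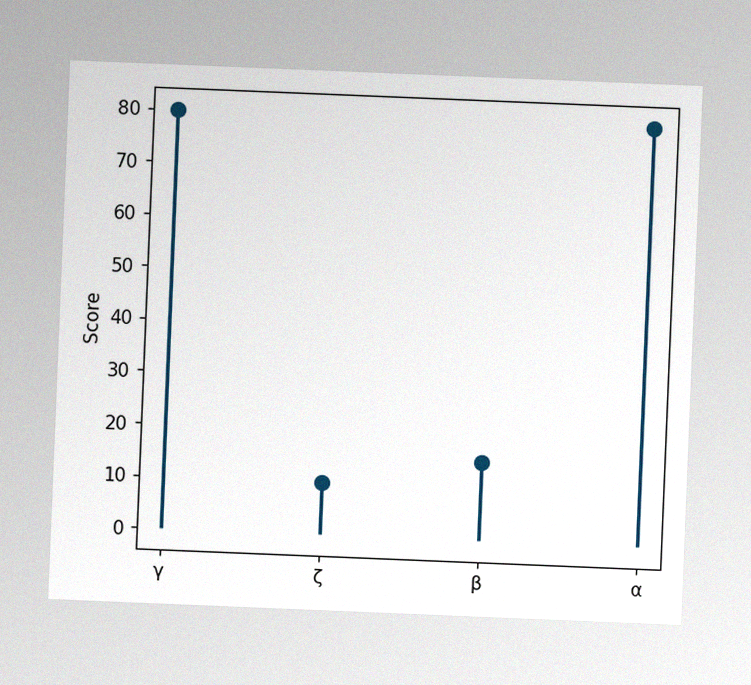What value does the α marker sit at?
The chart is tilted about 2° clockwise, with some photo noise. The α marker sits at 80.

80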